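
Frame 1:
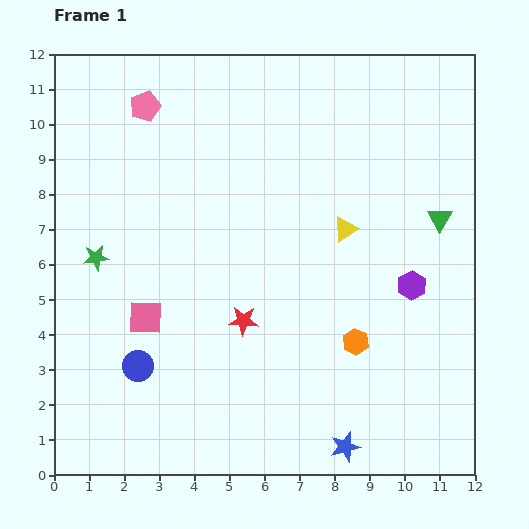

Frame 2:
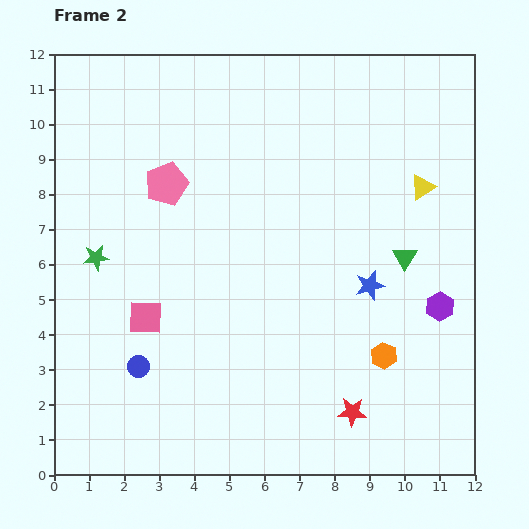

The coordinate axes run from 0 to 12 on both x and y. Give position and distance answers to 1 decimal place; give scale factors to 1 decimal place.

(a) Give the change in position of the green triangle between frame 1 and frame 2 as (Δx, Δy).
(-1.0, -1.1)

The green triangle was at (11.0, 7.3) in frame 1 and (10.0, 6.2) in frame 2.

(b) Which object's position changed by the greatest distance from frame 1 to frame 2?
the blue star

(moved 4.7; next 4.0)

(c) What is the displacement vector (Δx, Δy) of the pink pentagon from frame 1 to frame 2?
(0.6, -2.2)

The pink pentagon was at (2.6, 10.5) in frame 1 and (3.2, 8.3) in frame 2.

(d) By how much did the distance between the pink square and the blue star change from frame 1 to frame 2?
-0.3

Distance in frame 1: 6.8. Distance in frame 2: 6.5.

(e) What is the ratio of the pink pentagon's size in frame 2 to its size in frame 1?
1.4×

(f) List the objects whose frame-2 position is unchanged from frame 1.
the blue circle, the pink square, the green star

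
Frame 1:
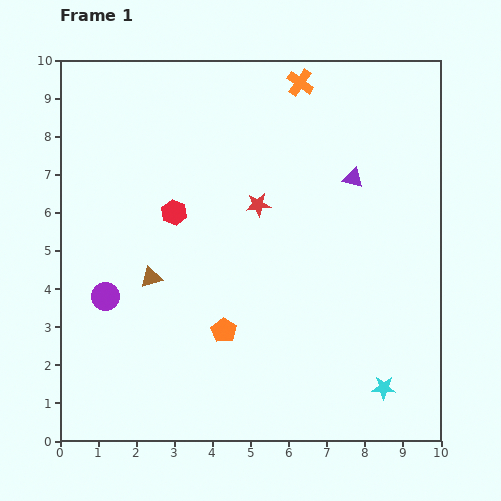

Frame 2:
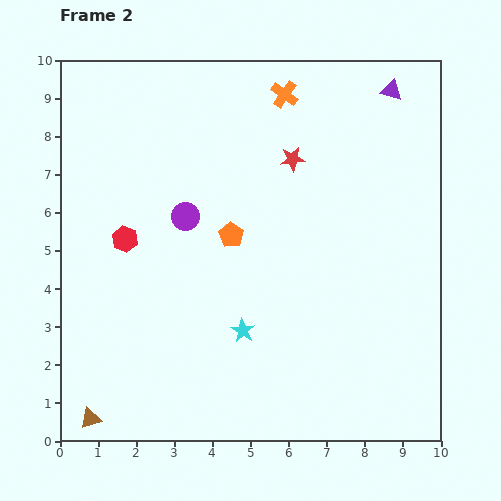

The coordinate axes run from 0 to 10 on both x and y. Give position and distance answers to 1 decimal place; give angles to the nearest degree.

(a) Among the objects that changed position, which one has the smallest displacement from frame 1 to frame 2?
the orange cross

(moved 0.5)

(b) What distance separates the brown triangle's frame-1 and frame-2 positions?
4.0

The brown triangle moved from (2.4, 4.3) to (0.8, 0.6), a distance of √(1.6² + 3.7²) ≈ 4.0.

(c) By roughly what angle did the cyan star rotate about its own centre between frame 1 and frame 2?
29° clockwise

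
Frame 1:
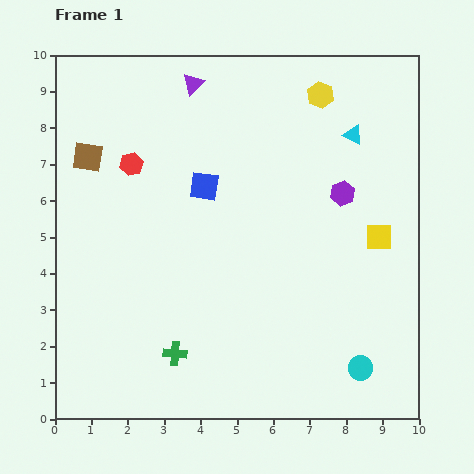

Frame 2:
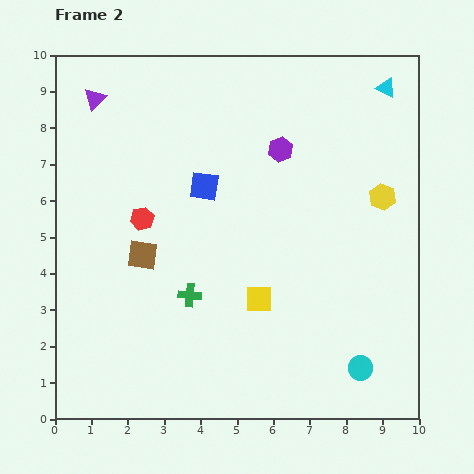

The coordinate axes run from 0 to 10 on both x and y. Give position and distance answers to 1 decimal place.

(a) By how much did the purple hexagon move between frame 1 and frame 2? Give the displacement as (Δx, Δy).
(-1.7, 1.2)

The purple hexagon was at (7.9, 6.2) in frame 1 and (6.2, 7.4) in frame 2.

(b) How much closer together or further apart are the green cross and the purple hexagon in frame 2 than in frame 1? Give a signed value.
-1.7

Distance in frame 1: 6.4. Distance in frame 2: 4.7.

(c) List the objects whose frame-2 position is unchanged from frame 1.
the blue square, the cyan circle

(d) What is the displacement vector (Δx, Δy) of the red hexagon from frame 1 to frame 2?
(0.3, -1.5)

The red hexagon was at (2.1, 7.0) in frame 1 and (2.4, 5.5) in frame 2.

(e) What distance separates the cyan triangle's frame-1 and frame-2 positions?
1.6

The cyan triangle moved from (8.2, 7.8) to (9.1, 9.1), a distance of √(0.9² + 1.3²) ≈ 1.6.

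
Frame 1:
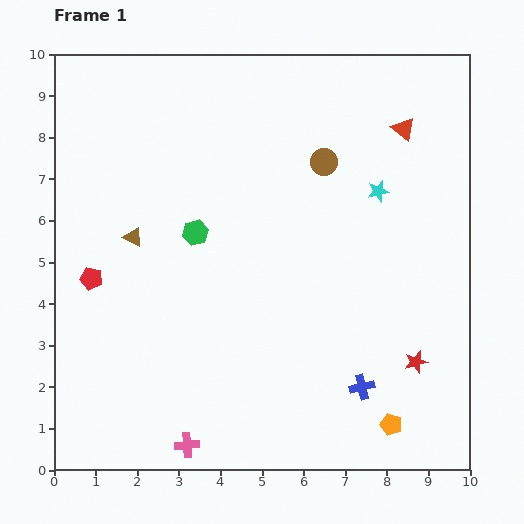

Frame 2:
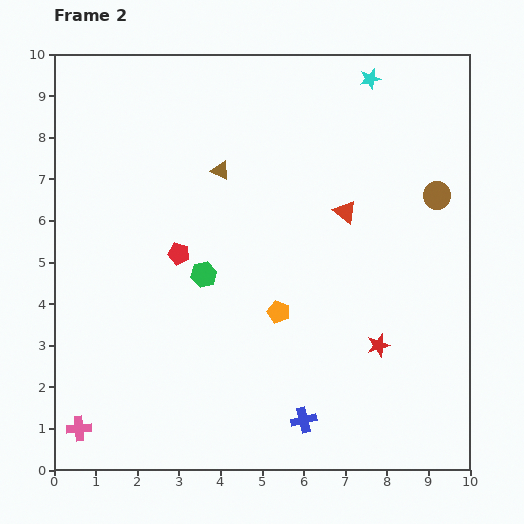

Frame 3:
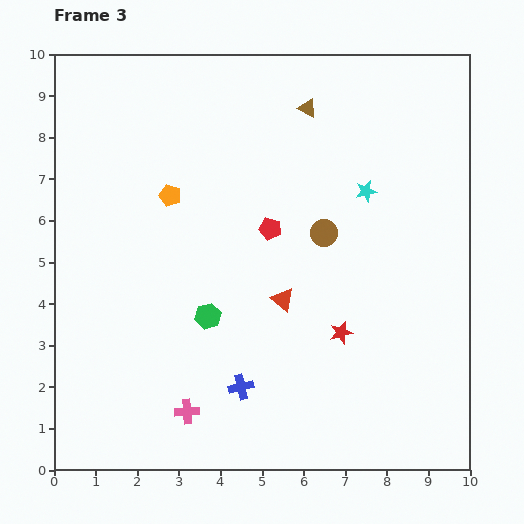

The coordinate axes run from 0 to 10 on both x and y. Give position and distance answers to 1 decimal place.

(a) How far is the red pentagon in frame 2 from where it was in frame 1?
2.2

The red pentagon moved from (0.9, 4.6) to (3.0, 5.2), a distance of √(2.1² + 0.6²) ≈ 2.2.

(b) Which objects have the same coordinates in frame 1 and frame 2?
none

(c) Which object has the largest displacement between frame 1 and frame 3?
the orange pentagon

(moved 7.6; next 5.2)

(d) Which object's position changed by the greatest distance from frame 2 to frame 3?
the orange pentagon

(moved 3.8; next 2.8)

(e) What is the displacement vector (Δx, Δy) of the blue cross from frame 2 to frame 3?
(-1.5, 0.8)

The blue cross was at (6.0, 1.2) in frame 2 and (4.5, 2.0) in frame 3.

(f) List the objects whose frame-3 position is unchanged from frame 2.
none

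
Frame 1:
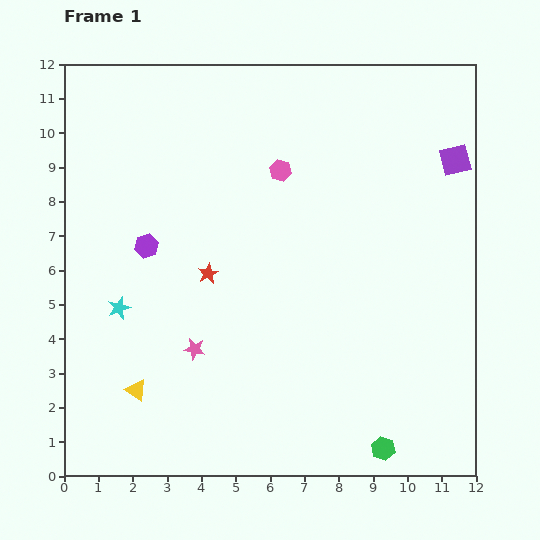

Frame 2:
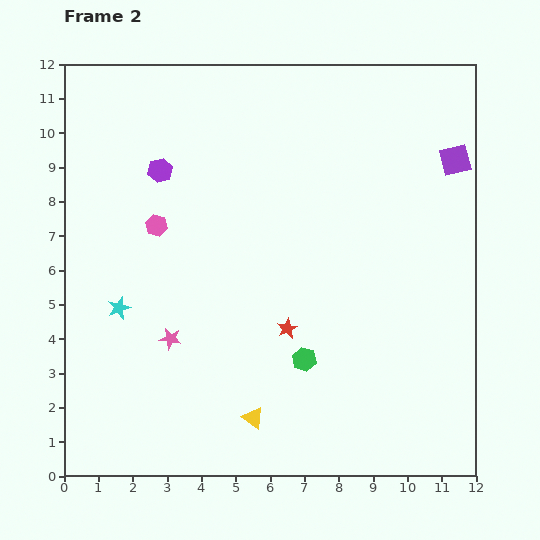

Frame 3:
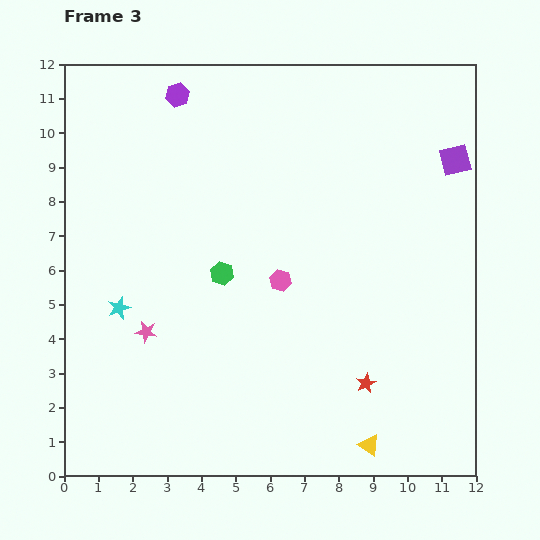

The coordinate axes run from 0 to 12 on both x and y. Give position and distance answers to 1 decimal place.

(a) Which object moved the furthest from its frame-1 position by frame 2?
the pink hexagon

(moved 3.9; next 3.5)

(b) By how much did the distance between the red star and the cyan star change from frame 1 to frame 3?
+4.7

Distance in frame 1: 2.8. Distance in frame 3: 7.5.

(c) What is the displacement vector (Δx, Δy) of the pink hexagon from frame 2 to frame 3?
(3.6, -1.6)

The pink hexagon was at (2.7, 7.3) in frame 2 and (6.3, 5.7) in frame 3.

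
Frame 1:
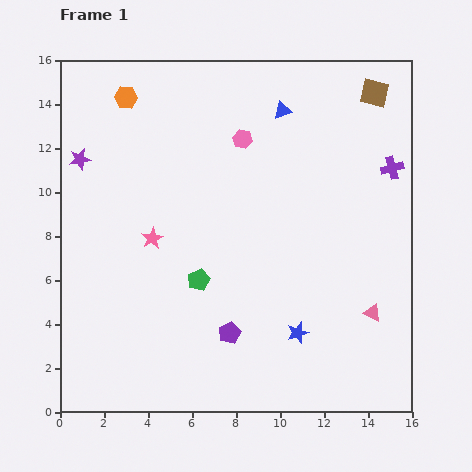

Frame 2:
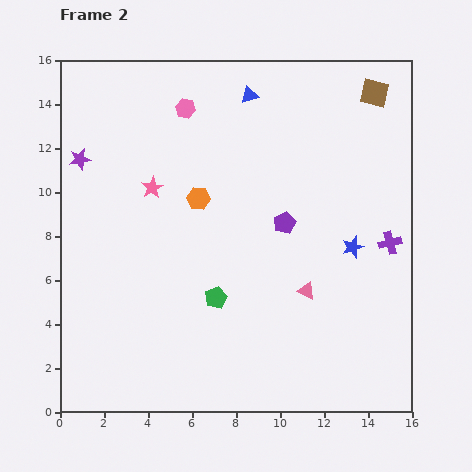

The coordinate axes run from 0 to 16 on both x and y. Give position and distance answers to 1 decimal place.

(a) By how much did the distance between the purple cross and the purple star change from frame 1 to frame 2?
+0.4

Distance in frame 1: 14.2. Distance in frame 2: 14.6.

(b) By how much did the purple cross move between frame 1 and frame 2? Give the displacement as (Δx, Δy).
(-0.1, -3.4)

The purple cross was at (15.1, 11.1) in frame 1 and (15.0, 7.7) in frame 2.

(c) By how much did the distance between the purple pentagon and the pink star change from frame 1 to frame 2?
+0.7

Distance in frame 1: 5.5. Distance in frame 2: 6.2.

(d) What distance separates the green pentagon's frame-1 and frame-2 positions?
1.1

The green pentagon moved from (6.3, 6.0) to (7.1, 5.2), a distance of √(0.8² + 0.8²) ≈ 1.1.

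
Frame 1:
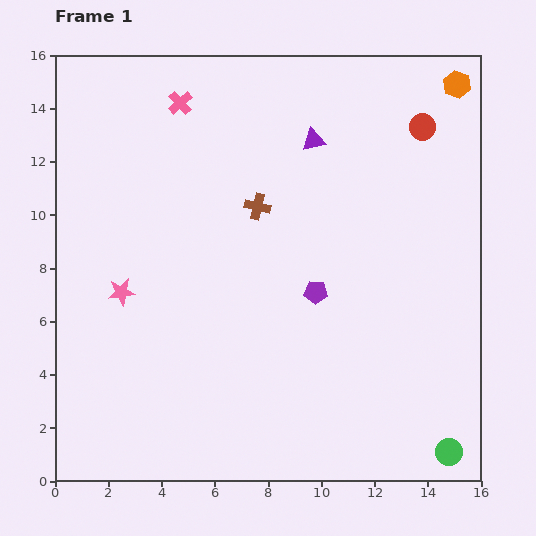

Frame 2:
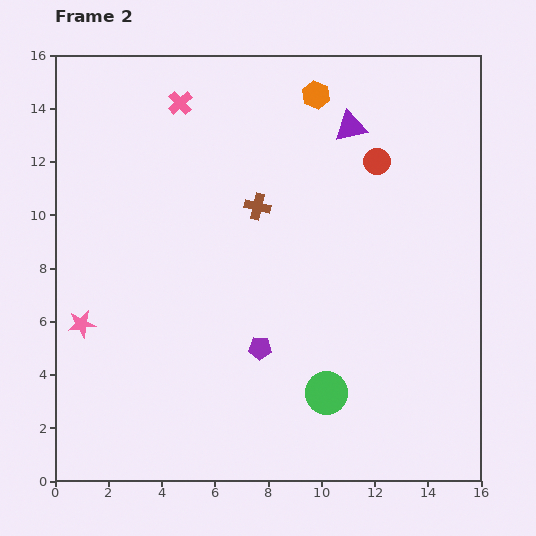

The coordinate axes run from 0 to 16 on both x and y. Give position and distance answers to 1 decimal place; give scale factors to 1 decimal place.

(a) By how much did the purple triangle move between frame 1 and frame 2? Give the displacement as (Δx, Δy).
(1.4, 0.5)

The purple triangle was at (9.7, 12.8) in frame 1 and (11.1, 13.3) in frame 2.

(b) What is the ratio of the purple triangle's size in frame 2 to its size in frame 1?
1.4×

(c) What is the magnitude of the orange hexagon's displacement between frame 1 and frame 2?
5.3

The orange hexagon moved from (15.1, 14.9) to (9.8, 14.5), a distance of √(5.3² + 0.4²) ≈ 5.3.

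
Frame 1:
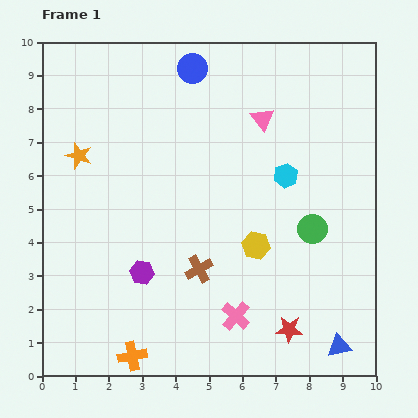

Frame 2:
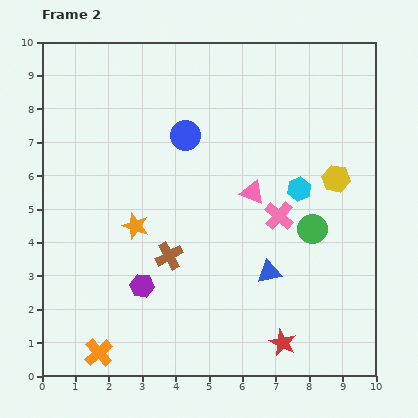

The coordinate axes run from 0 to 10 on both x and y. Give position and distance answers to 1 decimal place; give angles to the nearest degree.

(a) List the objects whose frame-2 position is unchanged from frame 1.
the green circle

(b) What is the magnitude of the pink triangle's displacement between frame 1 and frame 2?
2.2

The pink triangle moved from (6.6, 7.7) to (6.3, 5.5), a distance of √(0.3² + 2.2²) ≈ 2.2.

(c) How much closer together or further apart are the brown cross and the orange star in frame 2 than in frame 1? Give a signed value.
-3.7

Distance in frame 1: 5.0. Distance in frame 2: 1.3.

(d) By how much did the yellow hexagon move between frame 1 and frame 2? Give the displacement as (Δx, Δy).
(2.4, 2.0)

The yellow hexagon was at (6.4, 3.9) in frame 1 and (8.8, 5.9) in frame 2.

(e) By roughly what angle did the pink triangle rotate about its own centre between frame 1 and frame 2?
32° counter-clockwise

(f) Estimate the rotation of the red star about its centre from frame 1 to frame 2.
22° clockwise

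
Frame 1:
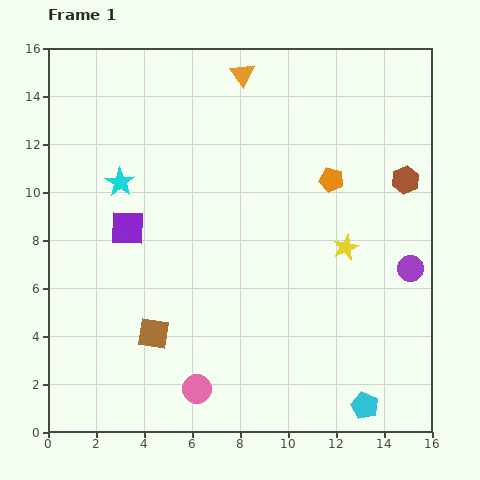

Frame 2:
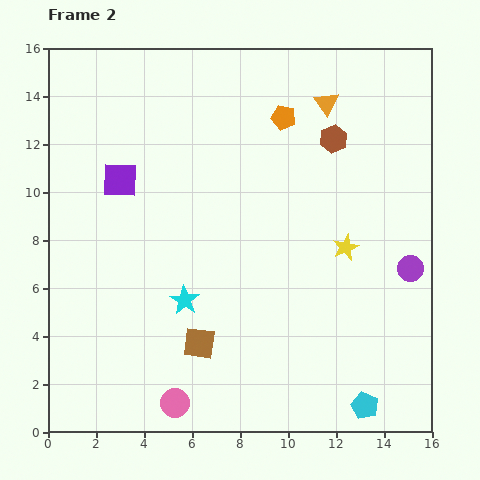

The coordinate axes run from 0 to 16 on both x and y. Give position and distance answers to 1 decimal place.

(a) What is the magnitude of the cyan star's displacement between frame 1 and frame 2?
5.6

The cyan star moved from (3.0, 10.4) to (5.7, 5.5), a distance of √(2.7² + 4.9²) ≈ 5.6.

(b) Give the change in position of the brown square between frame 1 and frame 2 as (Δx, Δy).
(1.9, -0.4)

The brown square was at (4.4, 4.1) in frame 1 and (6.3, 3.7) in frame 2.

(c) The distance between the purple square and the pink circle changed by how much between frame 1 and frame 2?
+2.3

Distance in frame 1: 7.3. Distance in frame 2: 9.6.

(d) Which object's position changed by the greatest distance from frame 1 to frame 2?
the cyan star

(moved 5.6; next 3.7)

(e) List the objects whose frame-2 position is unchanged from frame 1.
the purple circle, the cyan pentagon, the yellow star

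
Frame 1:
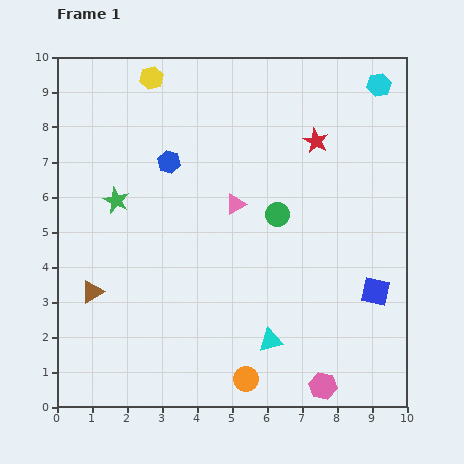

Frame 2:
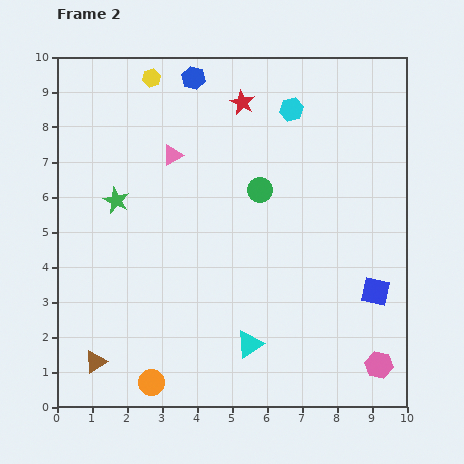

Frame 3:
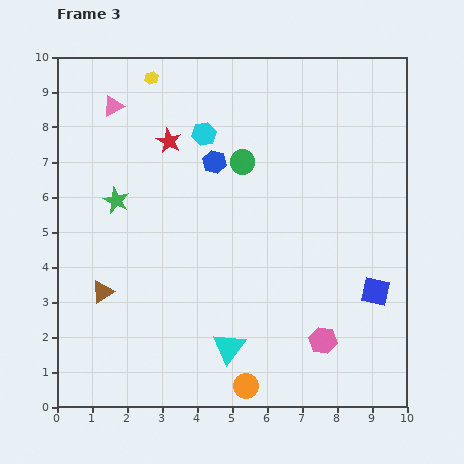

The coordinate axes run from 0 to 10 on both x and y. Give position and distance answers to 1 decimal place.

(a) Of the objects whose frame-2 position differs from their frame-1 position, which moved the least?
the cyan triangle

(moved 0.6)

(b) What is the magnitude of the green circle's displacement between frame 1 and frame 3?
1.8

The green circle moved from (6.3, 5.5) to (5.3, 7.0), a distance of √(1.0² + 1.5²) ≈ 1.8.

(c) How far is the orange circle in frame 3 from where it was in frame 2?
2.7

The orange circle moved from (2.7, 0.7) to (5.4, 0.6), a distance of √(2.7² + 0.1²) ≈ 2.7.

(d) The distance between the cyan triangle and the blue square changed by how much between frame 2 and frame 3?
+0.6

Distance in frame 2: 3.9. Distance in frame 3: 4.5.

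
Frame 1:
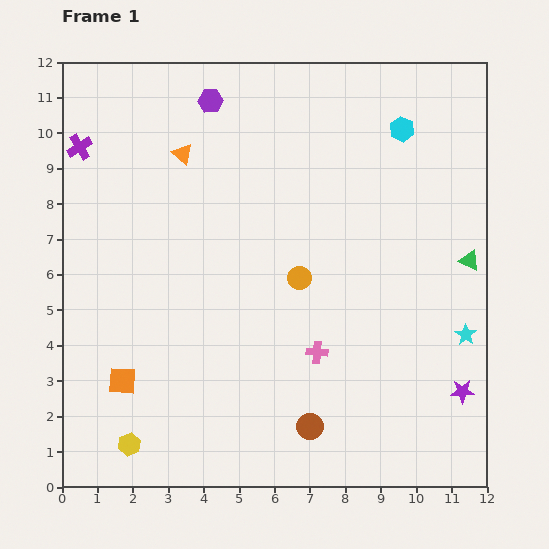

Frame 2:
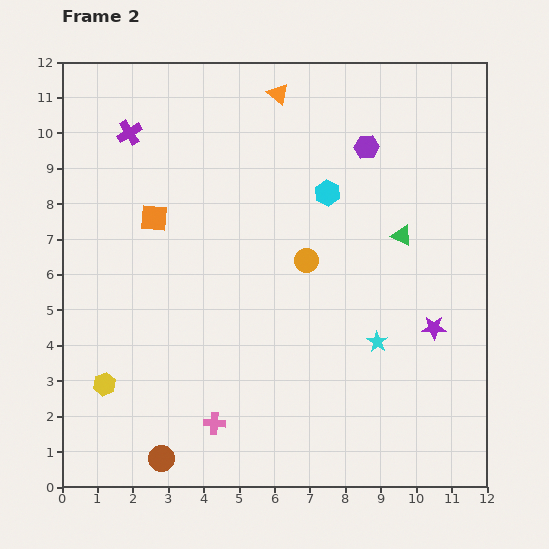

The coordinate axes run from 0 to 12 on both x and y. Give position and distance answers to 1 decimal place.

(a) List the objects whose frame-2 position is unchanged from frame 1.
none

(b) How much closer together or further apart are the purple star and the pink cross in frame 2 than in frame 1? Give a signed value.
+2.6

Distance in frame 1: 4.2. Distance in frame 2: 6.8.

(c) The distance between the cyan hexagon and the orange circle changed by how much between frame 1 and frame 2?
-3.1

Distance in frame 1: 5.1. Distance in frame 2: 2.0.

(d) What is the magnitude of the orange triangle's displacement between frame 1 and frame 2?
3.2

The orange triangle moved from (3.4, 9.4) to (6.1, 11.1), a distance of √(2.7² + 1.7²) ≈ 3.2.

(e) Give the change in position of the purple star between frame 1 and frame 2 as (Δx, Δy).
(-0.8, 1.8)

The purple star was at (11.3, 2.7) in frame 1 and (10.5, 4.5) in frame 2.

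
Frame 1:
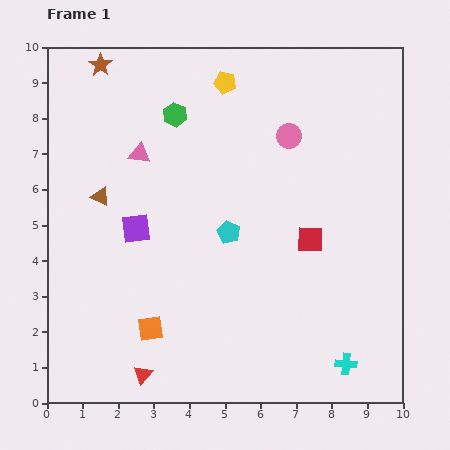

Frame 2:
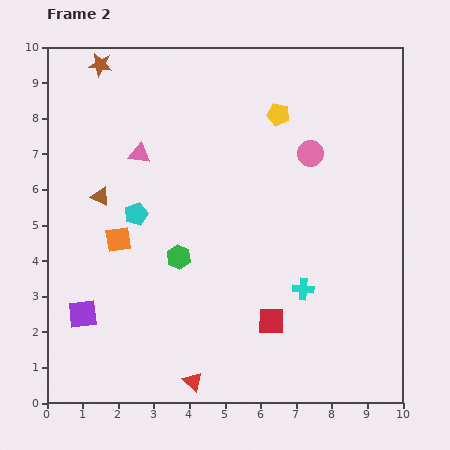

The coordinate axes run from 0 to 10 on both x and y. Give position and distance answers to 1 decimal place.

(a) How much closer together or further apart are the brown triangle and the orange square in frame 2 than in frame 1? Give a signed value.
-2.7

Distance in frame 1: 4.0. Distance in frame 2: 1.3.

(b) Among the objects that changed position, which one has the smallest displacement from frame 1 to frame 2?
the pink circle

(moved 0.8)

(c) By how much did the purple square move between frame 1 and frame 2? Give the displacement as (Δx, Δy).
(-1.5, -2.4)

The purple square was at (2.5, 4.9) in frame 1 and (1.0, 2.5) in frame 2.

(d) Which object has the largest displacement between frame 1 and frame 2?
the green hexagon

(moved 4.0; next 2.8)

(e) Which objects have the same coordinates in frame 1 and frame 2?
the pink triangle, the brown triangle, the brown star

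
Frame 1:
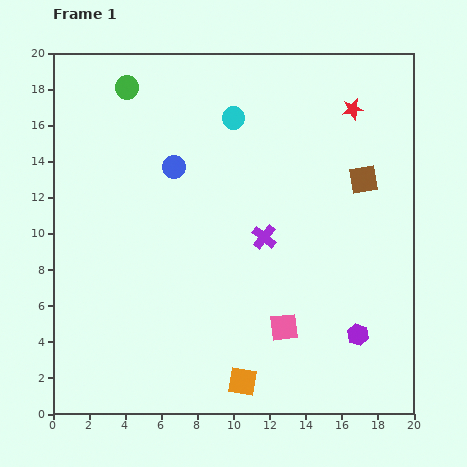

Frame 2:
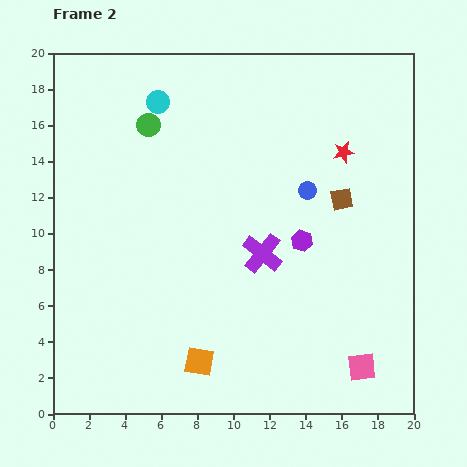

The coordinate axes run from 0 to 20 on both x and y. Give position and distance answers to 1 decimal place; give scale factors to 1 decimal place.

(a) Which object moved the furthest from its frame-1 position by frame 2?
the blue circle

(moved 7.5; next 6.1)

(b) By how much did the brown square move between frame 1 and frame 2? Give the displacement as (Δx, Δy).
(-1.2, -1.1)

The brown square was at (17.2, 13.0) in frame 1 and (16.0, 11.9) in frame 2.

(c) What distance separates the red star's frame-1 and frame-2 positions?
2.5

The red star moved from (16.6, 16.9) to (16.1, 14.5), a distance of √(0.5² + 2.4²) ≈ 2.5.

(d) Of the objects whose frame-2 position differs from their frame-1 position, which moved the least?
the purple cross

(moved 0.9)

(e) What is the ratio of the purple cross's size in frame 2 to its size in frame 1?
1.6×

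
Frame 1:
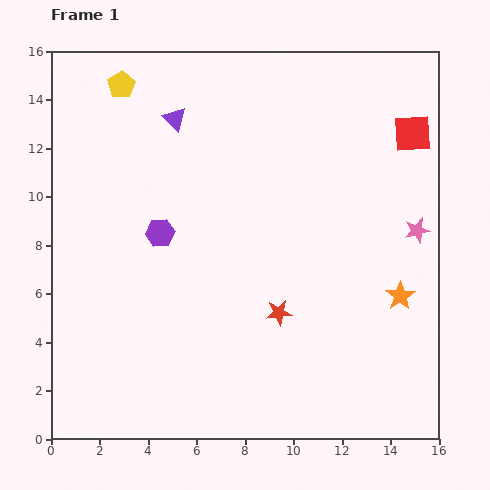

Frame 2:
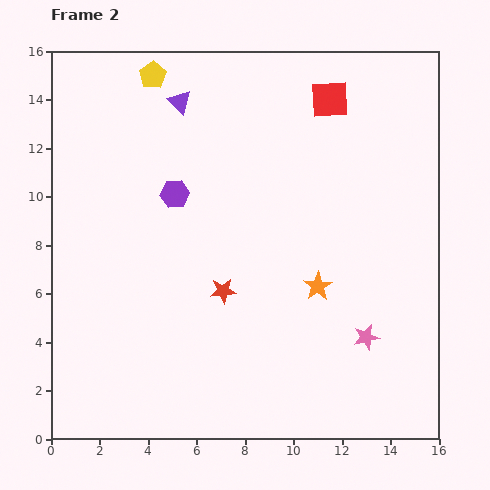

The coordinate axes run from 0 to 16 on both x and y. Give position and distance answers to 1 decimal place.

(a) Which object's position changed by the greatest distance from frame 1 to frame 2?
the pink star

(moved 4.9; next 3.7)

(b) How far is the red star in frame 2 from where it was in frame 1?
2.5

The red star moved from (9.4, 5.2) to (7.1, 6.1), a distance of √(2.3² + 0.9²) ≈ 2.5.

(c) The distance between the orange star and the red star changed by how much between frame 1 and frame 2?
-1.1

Distance in frame 1: 5.0. Distance in frame 2: 3.9.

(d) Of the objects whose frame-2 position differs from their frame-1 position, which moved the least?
the purple triangle

(moved 0.7)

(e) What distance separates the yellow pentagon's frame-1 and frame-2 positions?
1.4

The yellow pentagon moved from (2.9, 14.6) to (4.2, 15.0), a distance of √(1.3² + 0.4²) ≈ 1.4.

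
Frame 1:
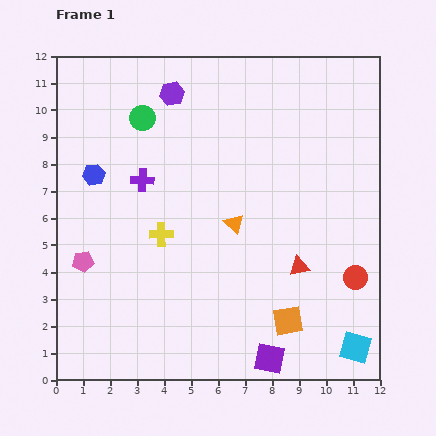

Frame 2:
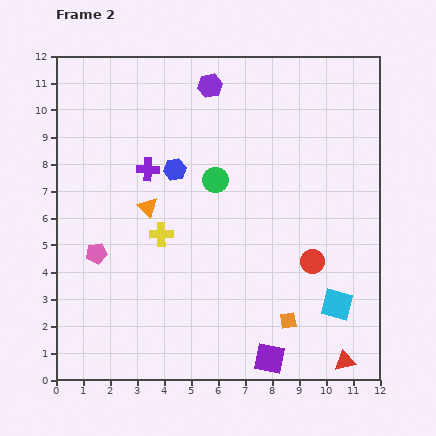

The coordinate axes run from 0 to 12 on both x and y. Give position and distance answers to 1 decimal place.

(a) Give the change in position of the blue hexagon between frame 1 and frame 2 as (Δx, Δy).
(3.0, 0.2)

The blue hexagon was at (1.4, 7.6) in frame 1 and (4.4, 7.8) in frame 2.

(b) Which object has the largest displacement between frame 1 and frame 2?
the red triangle

(moved 3.9; next 3.5)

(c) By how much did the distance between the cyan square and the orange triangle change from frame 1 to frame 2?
+1.5

Distance in frame 1: 6.4. Distance in frame 2: 7.9.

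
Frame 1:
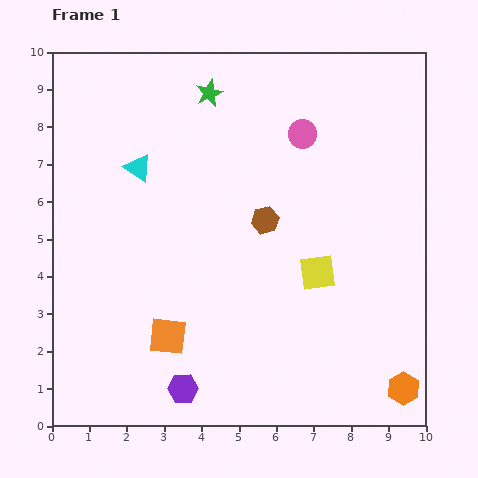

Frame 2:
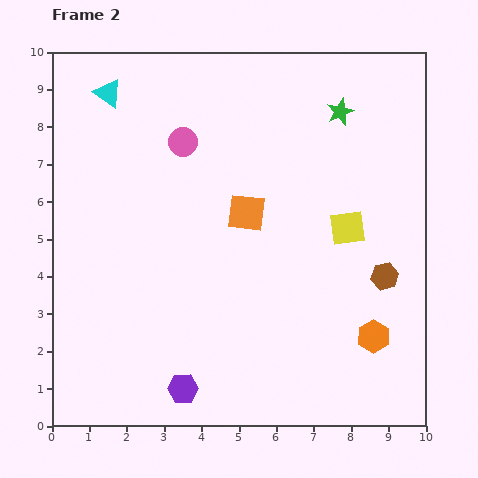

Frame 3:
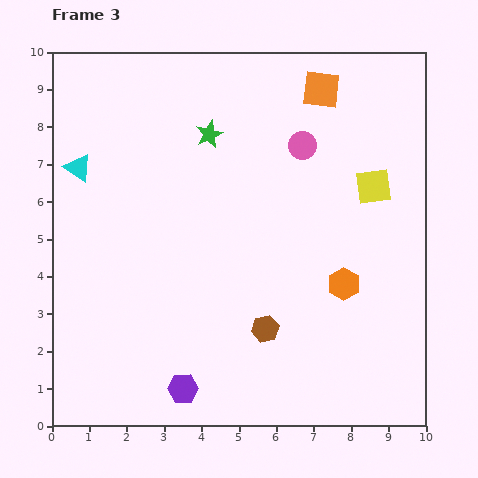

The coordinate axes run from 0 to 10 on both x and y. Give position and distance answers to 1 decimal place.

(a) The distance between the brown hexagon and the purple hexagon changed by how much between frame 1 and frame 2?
+1.2

Distance in frame 1: 5.0. Distance in frame 2: 6.2.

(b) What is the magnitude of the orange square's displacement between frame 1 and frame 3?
7.8

The orange square moved from (3.1, 2.4) to (7.2, 9.0), a distance of √(4.1² + 6.6²) ≈ 7.8.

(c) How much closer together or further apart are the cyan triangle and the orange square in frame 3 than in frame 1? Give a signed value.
+2.2

Distance in frame 1: 4.6. Distance in frame 3: 6.8.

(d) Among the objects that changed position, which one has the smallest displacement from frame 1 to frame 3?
the pink circle

(moved 0.3)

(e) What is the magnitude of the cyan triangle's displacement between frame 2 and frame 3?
2.2

The cyan triangle moved from (1.5, 8.9) to (0.7, 6.9), a distance of √(0.8² + 2.0²) ≈ 2.2.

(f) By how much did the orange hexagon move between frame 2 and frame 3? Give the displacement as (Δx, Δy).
(-0.8, 1.4)

The orange hexagon was at (8.6, 2.4) in frame 2 and (7.8, 3.8) in frame 3.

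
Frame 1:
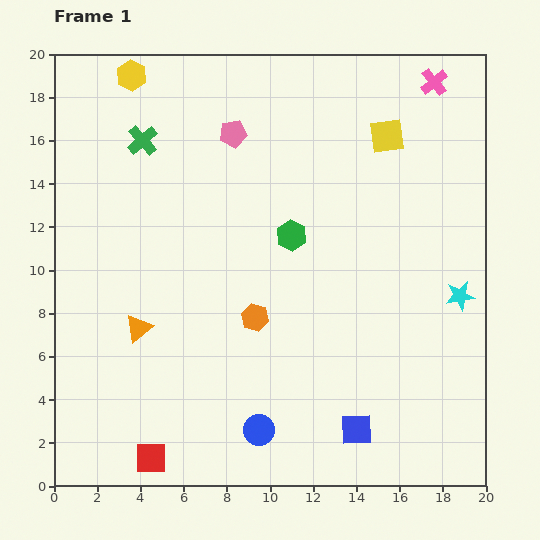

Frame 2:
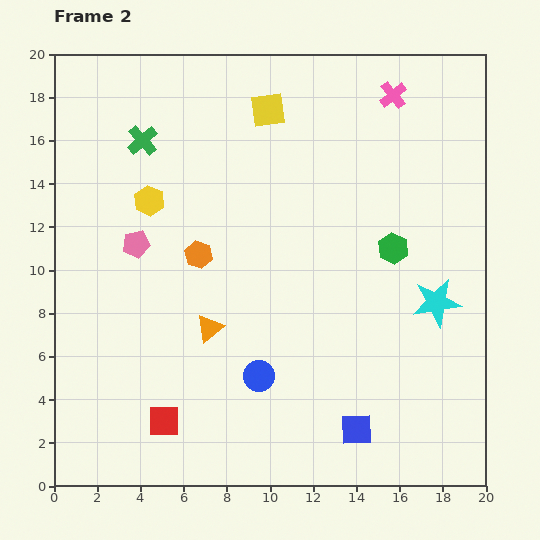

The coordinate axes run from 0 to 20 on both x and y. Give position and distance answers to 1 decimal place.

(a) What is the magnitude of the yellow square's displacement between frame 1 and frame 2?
5.6

The yellow square moved from (15.4, 16.2) to (9.9, 17.4), a distance of √(5.5² + 1.2²) ≈ 5.6.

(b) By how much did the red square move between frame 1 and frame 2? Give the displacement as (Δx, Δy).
(0.6, 1.7)

The red square was at (4.5, 1.3) in frame 1 and (5.1, 3.0) in frame 2.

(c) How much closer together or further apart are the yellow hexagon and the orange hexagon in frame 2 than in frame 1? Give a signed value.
-9.2

Distance in frame 1: 12.6. Distance in frame 2: 3.4.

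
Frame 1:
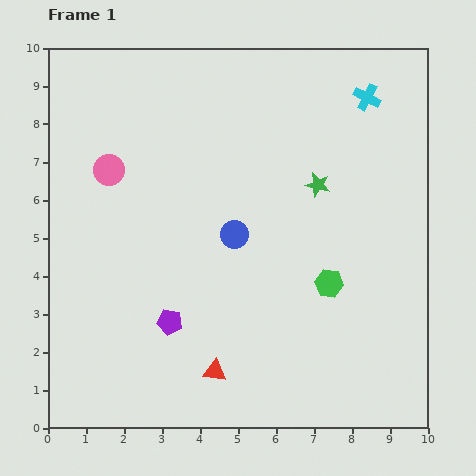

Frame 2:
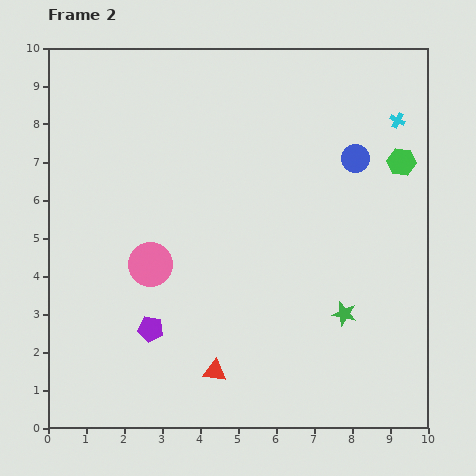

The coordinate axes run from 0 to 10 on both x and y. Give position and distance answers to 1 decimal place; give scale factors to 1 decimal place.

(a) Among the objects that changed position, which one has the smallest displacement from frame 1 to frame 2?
the purple pentagon

(moved 0.5)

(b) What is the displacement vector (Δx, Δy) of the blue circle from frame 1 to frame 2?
(3.2, 2.0)

The blue circle was at (4.9, 5.1) in frame 1 and (8.1, 7.1) in frame 2.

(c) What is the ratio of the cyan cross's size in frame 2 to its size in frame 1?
0.6×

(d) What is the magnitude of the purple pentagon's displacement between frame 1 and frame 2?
0.5

The purple pentagon moved from (3.2, 2.8) to (2.7, 2.6), a distance of √(0.5² + 0.2²) ≈ 0.5.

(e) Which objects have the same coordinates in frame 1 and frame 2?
the red triangle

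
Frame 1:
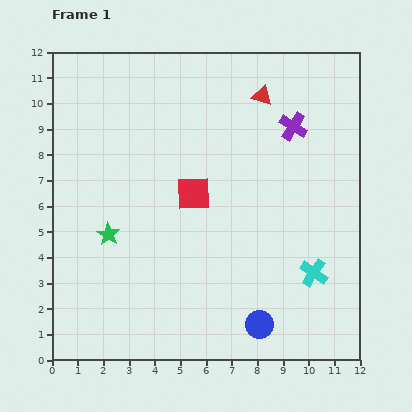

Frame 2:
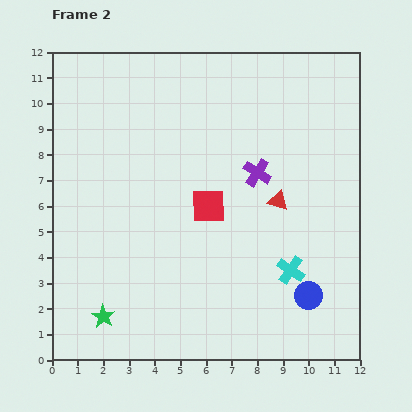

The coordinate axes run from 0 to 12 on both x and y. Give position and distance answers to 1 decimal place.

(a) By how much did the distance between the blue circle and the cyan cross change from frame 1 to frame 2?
-1.7

Distance in frame 1: 2.9. Distance in frame 2: 1.2.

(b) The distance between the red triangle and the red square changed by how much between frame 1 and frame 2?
-2.0

Distance in frame 1: 4.7. Distance in frame 2: 2.7.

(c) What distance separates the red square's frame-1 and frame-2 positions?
0.8

The red square moved from (5.5, 6.5) to (6.1, 6.0), a distance of √(0.6² + 0.5²) ≈ 0.8.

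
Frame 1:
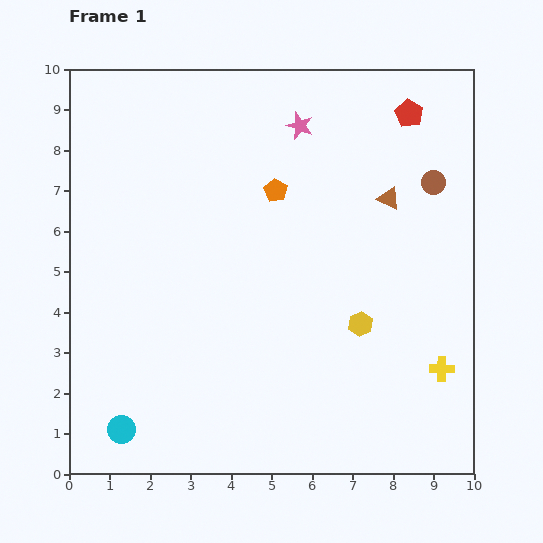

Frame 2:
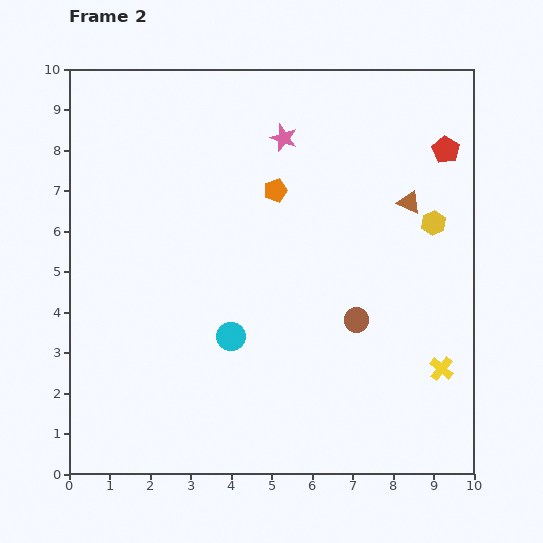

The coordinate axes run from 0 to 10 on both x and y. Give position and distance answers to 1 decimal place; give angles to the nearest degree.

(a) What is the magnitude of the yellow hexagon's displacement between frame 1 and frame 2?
3.1

The yellow hexagon moved from (7.2, 3.7) to (9.0, 6.2), a distance of √(1.8² + 2.5²) ≈ 3.1.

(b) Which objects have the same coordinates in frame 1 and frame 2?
the yellow cross, the orange pentagon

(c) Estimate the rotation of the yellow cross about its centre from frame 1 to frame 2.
38° clockwise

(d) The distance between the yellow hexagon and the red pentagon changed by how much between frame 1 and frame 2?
-3.5

Distance in frame 1: 5.3. Distance in frame 2: 1.8.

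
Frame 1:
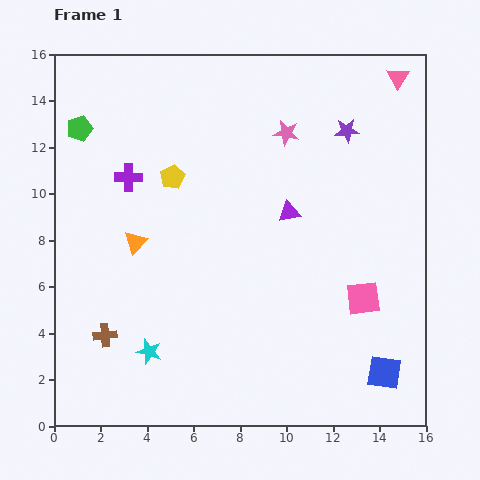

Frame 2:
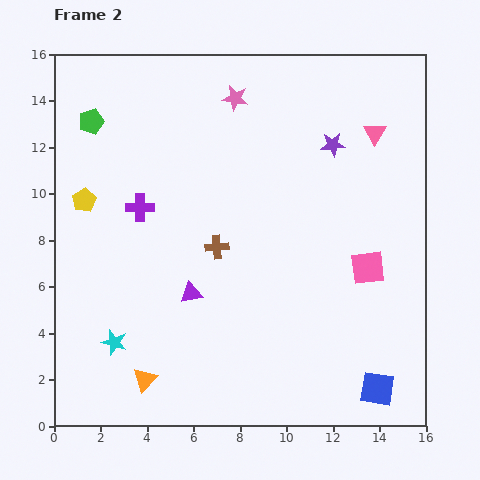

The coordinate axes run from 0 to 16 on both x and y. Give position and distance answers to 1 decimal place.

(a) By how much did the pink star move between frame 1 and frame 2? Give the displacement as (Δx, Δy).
(-2.2, 1.5)

The pink star was at (10.0, 12.6) in frame 1 and (7.8, 14.1) in frame 2.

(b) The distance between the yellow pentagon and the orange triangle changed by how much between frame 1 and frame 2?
+4.9

Distance in frame 1: 3.2. Distance in frame 2: 8.1.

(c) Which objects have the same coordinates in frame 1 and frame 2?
none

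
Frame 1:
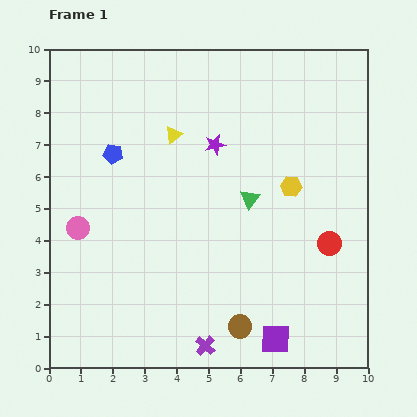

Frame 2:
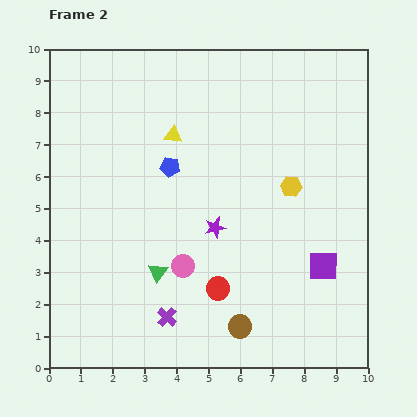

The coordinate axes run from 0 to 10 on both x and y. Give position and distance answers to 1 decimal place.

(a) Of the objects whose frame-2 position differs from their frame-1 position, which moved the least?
the purple cross

(moved 1.5)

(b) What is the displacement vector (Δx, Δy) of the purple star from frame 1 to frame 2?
(0.0, -2.6)

The purple star was at (5.2, 7.0) in frame 1 and (5.2, 4.4) in frame 2.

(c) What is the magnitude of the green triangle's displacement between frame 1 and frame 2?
3.7

The green triangle moved from (6.3, 5.3) to (3.4, 3.0), a distance of √(2.9² + 2.3²) ≈ 3.7.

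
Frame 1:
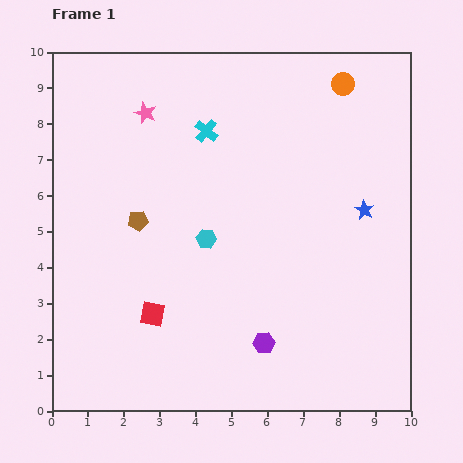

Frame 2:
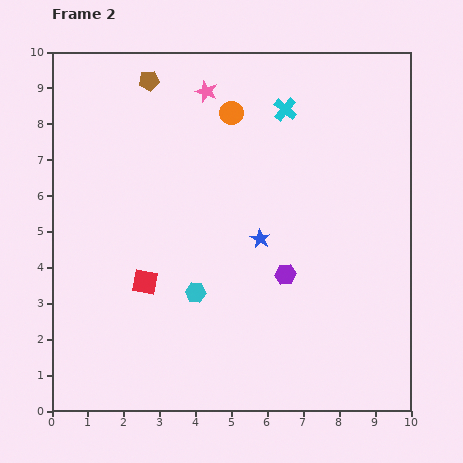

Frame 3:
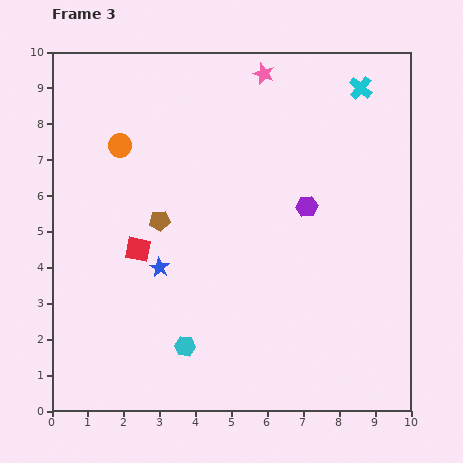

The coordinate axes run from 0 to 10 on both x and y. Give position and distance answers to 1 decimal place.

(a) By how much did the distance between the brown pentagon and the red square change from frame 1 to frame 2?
+3.0

Distance in frame 1: 2.6. Distance in frame 2: 5.6.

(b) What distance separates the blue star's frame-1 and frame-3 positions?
5.9

The blue star moved from (8.7, 5.6) to (3.0, 4.0), a distance of √(5.7² + 1.6²) ≈ 5.9.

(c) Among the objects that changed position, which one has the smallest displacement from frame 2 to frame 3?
the red square

(moved 0.9)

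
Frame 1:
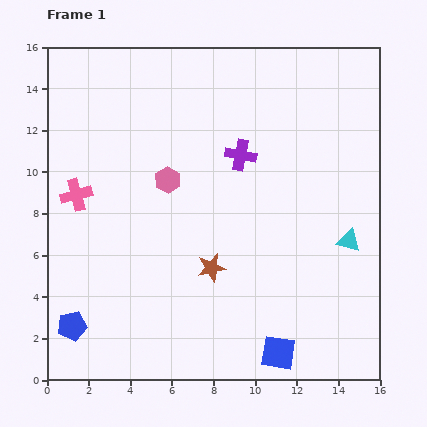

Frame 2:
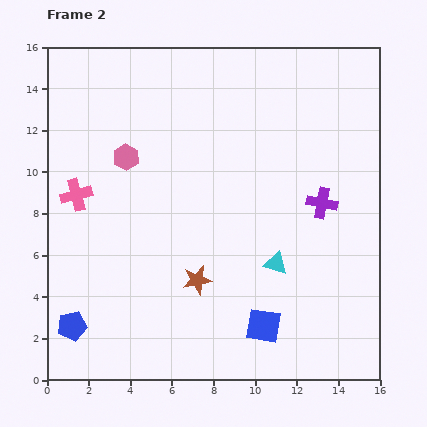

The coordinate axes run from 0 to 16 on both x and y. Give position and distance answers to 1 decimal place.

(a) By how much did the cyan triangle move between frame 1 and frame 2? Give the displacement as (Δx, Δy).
(-3.5, -1.1)

The cyan triangle was at (14.5, 6.7) in frame 1 and (11.0, 5.6) in frame 2.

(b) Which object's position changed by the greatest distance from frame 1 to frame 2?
the purple cross

(moved 4.5; next 3.7)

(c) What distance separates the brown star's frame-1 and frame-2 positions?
0.9

The brown star moved from (7.9, 5.4) to (7.2, 4.8), a distance of √(0.7² + 0.6²) ≈ 0.9.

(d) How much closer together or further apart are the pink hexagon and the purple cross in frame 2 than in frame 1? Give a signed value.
+6.0

Distance in frame 1: 3.7. Distance in frame 2: 9.7.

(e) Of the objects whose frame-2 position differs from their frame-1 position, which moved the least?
the brown star

(moved 0.9)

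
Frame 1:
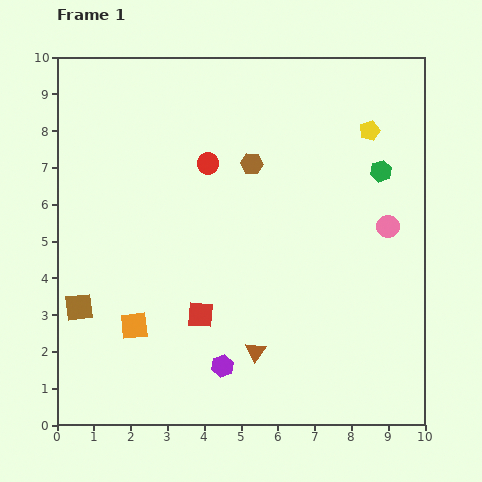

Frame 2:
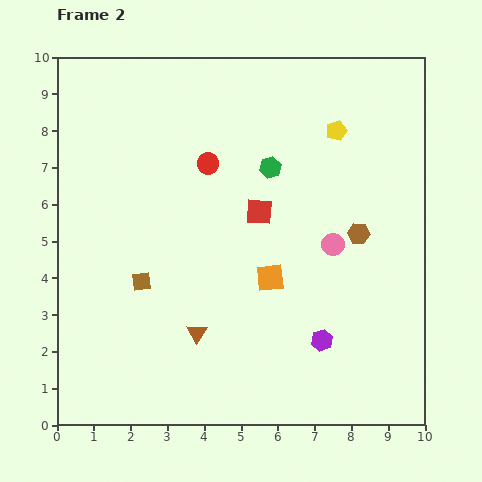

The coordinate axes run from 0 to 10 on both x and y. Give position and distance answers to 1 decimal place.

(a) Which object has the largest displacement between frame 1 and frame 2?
the orange square

(moved 3.9; next 3.5)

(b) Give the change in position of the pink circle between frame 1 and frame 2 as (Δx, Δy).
(-1.5, -0.5)

The pink circle was at (9.0, 5.4) in frame 1 and (7.5, 4.9) in frame 2.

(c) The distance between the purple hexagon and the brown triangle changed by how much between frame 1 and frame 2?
+2.4

Distance in frame 1: 1.0. Distance in frame 2: 3.4.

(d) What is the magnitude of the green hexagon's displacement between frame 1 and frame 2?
3.0

The green hexagon moved from (8.8, 6.9) to (5.8, 7.0), a distance of √(3.0² + 0.1²) ≈ 3.0.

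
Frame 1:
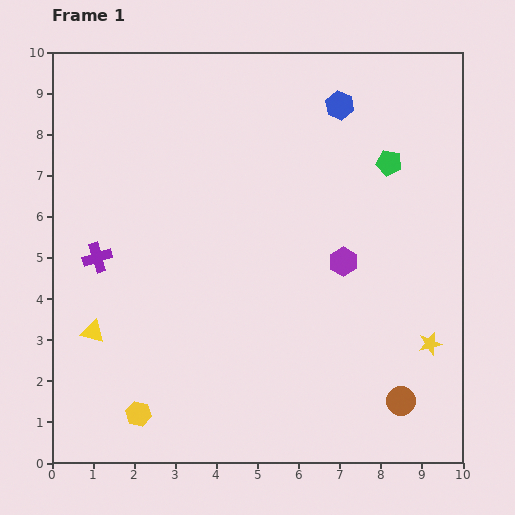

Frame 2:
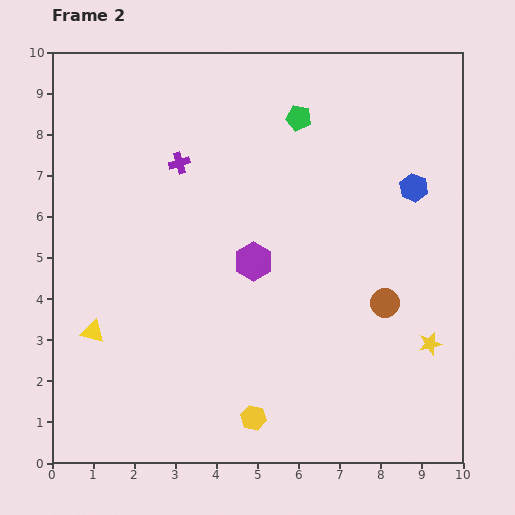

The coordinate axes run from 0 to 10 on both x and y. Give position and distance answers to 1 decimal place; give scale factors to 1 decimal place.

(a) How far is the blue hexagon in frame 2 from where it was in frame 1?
2.7

The blue hexagon moved from (7.0, 8.7) to (8.8, 6.7), a distance of √(1.8² + 2.0²) ≈ 2.7.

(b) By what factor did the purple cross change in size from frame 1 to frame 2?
0.7×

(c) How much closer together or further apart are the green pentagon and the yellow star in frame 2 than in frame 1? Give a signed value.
+1.9

Distance in frame 1: 4.5. Distance in frame 2: 6.4.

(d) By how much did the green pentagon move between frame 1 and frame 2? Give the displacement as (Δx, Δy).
(-2.2, 1.1)

The green pentagon was at (8.2, 7.3) in frame 1 and (6.0, 8.4) in frame 2.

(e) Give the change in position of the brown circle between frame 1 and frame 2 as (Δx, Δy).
(-0.4, 2.4)

The brown circle was at (8.5, 1.5) in frame 1 and (8.1, 3.9) in frame 2.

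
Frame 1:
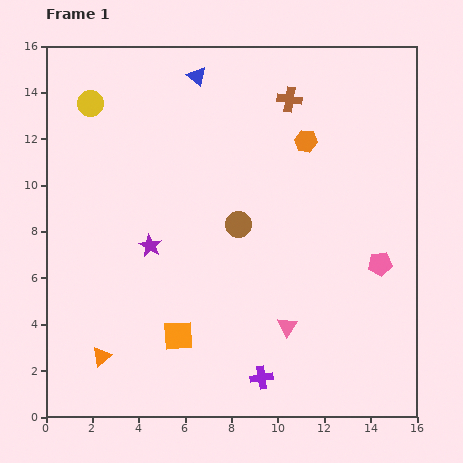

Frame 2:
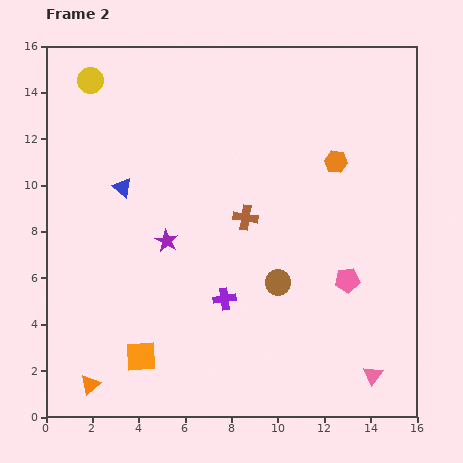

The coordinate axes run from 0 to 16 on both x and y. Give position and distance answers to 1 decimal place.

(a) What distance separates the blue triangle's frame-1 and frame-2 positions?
5.8

The blue triangle moved from (6.5, 14.7) to (3.3, 9.9), a distance of √(3.2² + 4.8²) ≈ 5.8.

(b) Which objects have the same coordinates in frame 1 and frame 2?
none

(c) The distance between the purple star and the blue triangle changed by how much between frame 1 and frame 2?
-4.6

Distance in frame 1: 7.6. Distance in frame 2: 3.0.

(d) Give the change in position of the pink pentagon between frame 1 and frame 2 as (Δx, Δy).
(-1.4, -0.7)

The pink pentagon was at (14.4, 6.6) in frame 1 and (13.0, 5.9) in frame 2.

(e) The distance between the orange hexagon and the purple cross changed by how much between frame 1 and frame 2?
-2.8

Distance in frame 1: 10.4. Distance in frame 2: 7.6.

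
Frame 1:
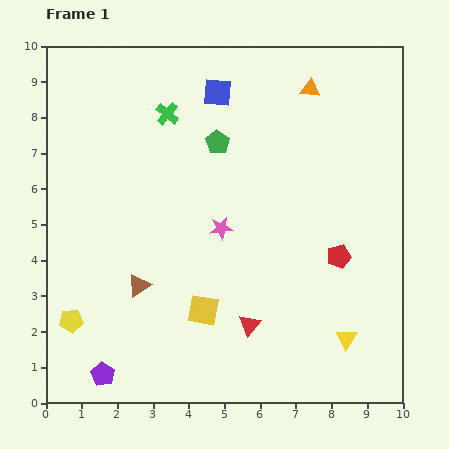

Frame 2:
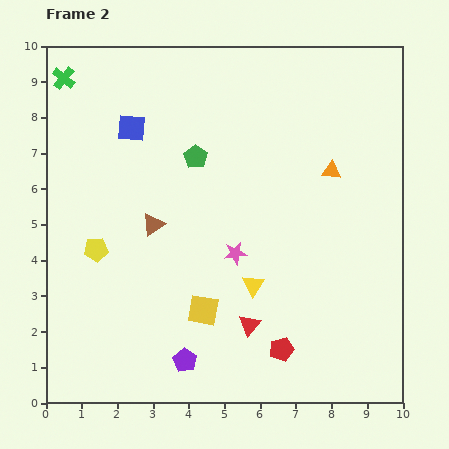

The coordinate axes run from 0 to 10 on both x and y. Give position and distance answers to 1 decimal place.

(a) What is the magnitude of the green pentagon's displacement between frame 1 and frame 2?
0.7

The green pentagon moved from (4.8, 7.3) to (4.2, 6.9), a distance of √(0.6² + 0.4²) ≈ 0.7.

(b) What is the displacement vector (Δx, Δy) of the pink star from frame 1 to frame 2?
(0.4, -0.7)

The pink star was at (4.9, 4.9) in frame 1 and (5.3, 4.2) in frame 2.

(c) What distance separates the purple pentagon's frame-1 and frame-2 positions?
2.3

The purple pentagon moved from (1.6, 0.8) to (3.9, 1.2), a distance of √(2.3² + 0.4²) ≈ 2.3.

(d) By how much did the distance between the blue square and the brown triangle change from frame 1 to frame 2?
-3.0

Distance in frame 1: 5.8. Distance in frame 2: 2.8.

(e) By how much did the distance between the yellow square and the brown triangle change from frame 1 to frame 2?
+0.9

Distance in frame 1: 1.9. Distance in frame 2: 2.8.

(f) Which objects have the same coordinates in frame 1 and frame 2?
the yellow square, the red triangle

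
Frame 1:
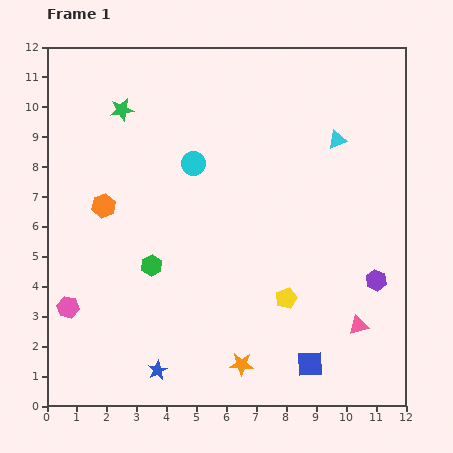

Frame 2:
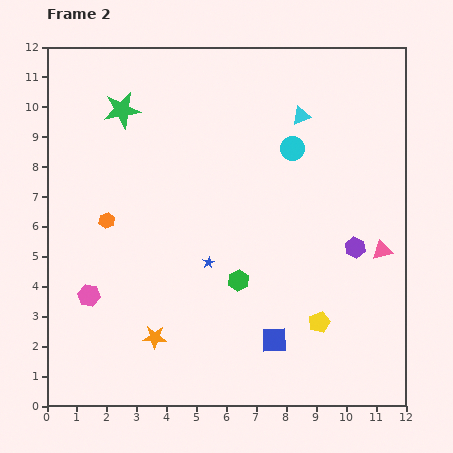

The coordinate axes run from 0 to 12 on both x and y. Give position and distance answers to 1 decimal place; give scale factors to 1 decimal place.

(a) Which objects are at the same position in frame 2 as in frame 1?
the green star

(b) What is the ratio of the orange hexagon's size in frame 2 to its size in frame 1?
0.7×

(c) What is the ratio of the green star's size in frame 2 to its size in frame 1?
1.6×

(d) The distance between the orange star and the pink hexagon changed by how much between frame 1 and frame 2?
-3.5

Distance in frame 1: 6.1. Distance in frame 2: 2.6.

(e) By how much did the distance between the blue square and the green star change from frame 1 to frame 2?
-1.4

Distance in frame 1: 10.6. Distance in frame 2: 9.2.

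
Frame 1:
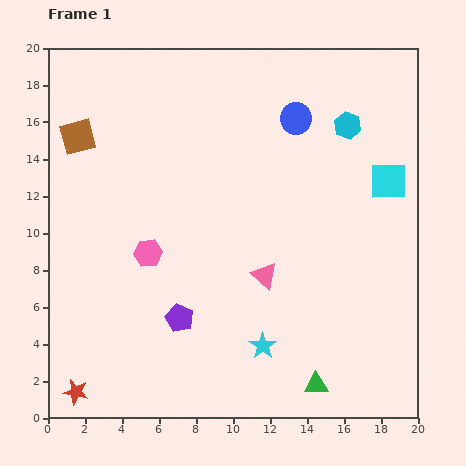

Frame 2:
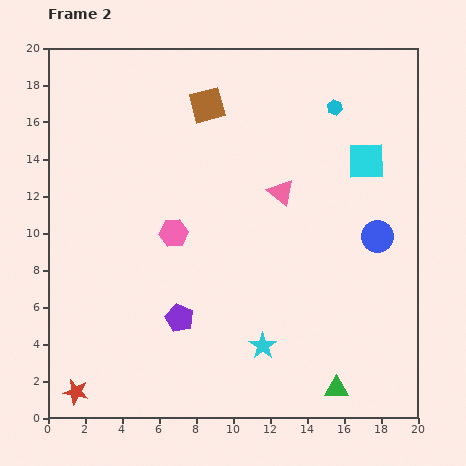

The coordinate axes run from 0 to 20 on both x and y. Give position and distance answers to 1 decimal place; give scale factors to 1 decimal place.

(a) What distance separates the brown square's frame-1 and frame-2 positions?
7.2

The brown square moved from (1.6, 15.2) to (8.6, 16.9), a distance of √(7.0² + 1.7²) ≈ 7.2.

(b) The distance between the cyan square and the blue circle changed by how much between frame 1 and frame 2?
-1.9

Distance in frame 1: 6.0. Distance in frame 2: 4.1.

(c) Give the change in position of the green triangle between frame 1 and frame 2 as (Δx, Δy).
(1.1, -0.2)

The green triangle was at (14.5, 1.8) in frame 1 and (15.6, 1.6) in frame 2.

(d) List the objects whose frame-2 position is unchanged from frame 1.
the cyan star, the purple pentagon, the red star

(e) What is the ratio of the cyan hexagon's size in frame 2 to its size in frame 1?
0.6×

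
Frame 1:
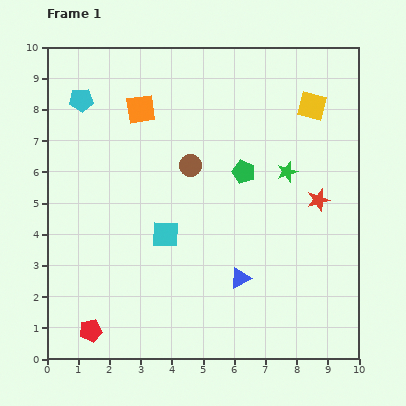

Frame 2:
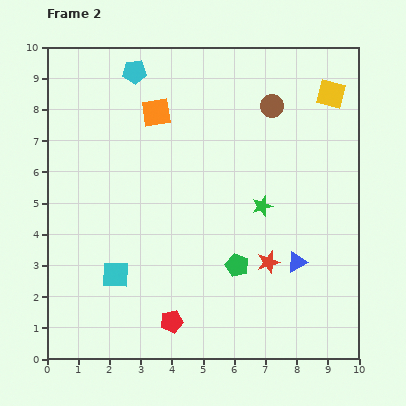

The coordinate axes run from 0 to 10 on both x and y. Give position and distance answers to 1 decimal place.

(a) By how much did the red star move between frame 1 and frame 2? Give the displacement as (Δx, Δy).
(-1.6, -2.0)

The red star was at (8.7, 5.1) in frame 1 and (7.1, 3.1) in frame 2.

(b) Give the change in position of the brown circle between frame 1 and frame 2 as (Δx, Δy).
(2.6, 1.9)

The brown circle was at (4.6, 6.2) in frame 1 and (7.2, 8.1) in frame 2.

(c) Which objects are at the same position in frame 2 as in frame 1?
none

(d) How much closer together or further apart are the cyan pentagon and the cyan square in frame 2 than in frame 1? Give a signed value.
+1.4

Distance in frame 1: 5.1. Distance in frame 2: 6.5.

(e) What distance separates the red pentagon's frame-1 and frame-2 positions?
2.6

The red pentagon moved from (1.4, 0.9) to (4.0, 1.2), a distance of √(2.6² + 0.3²) ≈ 2.6.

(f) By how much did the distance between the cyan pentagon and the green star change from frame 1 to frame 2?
-1.1

Distance in frame 1: 7.0. Distance in frame 2: 5.9.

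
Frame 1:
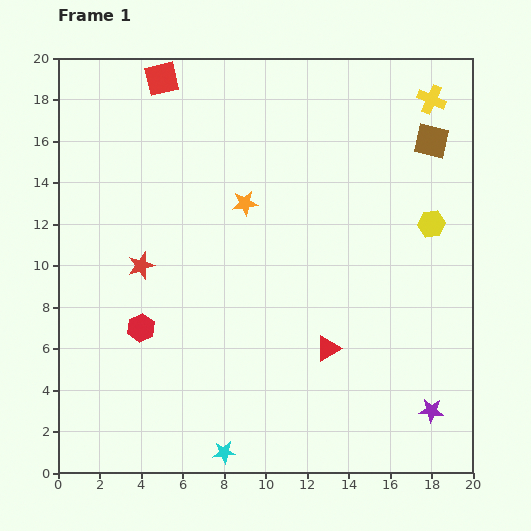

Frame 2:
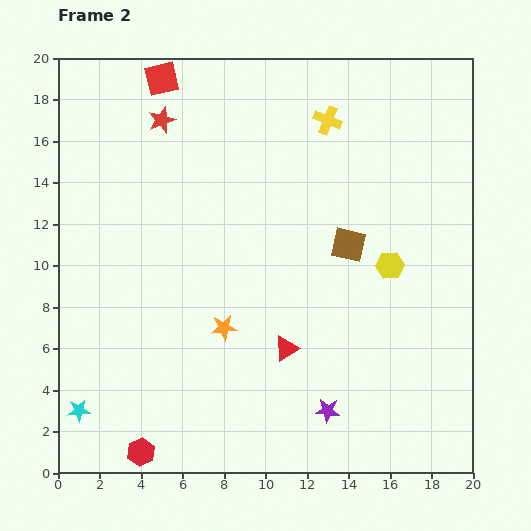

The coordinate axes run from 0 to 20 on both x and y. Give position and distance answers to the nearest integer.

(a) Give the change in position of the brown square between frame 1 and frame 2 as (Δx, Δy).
(-4, -5)

The brown square was at (18, 16) in frame 1 and (14, 11) in frame 2.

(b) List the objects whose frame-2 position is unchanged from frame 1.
the red square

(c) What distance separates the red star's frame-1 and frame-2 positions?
7

The red star moved from (4, 10) to (5, 17), a distance of √(1² + 7²) ≈ 7.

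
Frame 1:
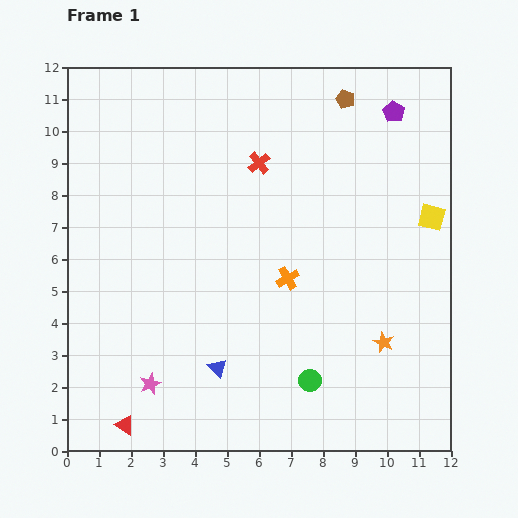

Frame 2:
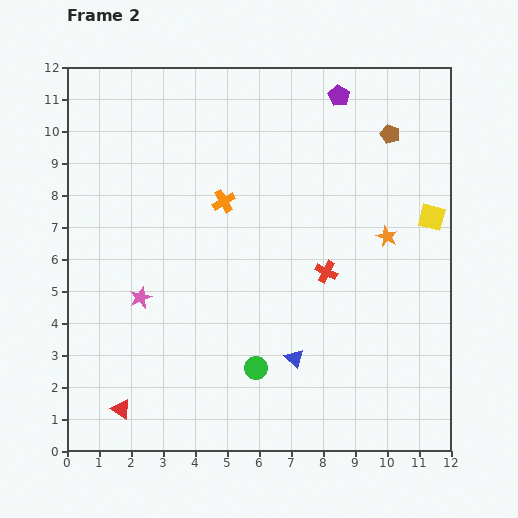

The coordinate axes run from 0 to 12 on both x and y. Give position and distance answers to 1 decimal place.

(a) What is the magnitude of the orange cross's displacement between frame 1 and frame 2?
3.1

The orange cross moved from (6.9, 5.4) to (4.9, 7.8), a distance of √(2.0² + 2.4²) ≈ 3.1.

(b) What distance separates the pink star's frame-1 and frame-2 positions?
2.7

The pink star moved from (2.6, 2.1) to (2.3, 4.8), a distance of √(0.3² + 2.7²) ≈ 2.7.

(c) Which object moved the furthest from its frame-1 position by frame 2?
the red cross

(moved 4.0; next 3.3)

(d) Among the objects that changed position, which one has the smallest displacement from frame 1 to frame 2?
the red triangle

(moved 0.5)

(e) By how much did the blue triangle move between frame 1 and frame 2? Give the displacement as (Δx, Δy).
(2.4, 0.3)

The blue triangle was at (4.7, 2.6) in frame 1 and (7.1, 2.9) in frame 2.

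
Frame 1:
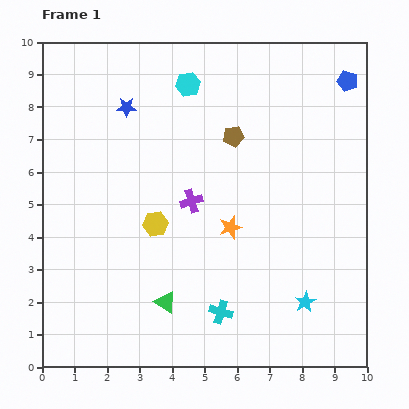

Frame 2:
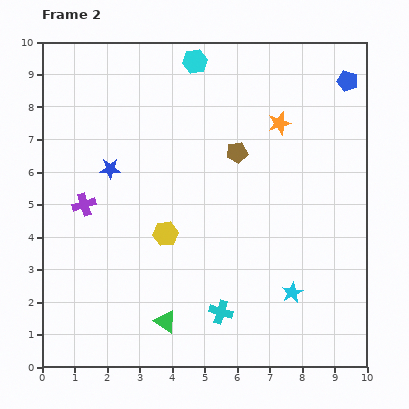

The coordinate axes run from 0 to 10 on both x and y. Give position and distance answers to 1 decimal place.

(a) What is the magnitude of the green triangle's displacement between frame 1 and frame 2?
0.6

The green triangle moved from (3.8, 2.0) to (3.8, 1.4), a distance of √(0.0² + 0.6²) ≈ 0.6.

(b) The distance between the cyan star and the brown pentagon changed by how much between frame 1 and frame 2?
-1.0

Distance in frame 1: 5.6. Distance in frame 2: 4.6.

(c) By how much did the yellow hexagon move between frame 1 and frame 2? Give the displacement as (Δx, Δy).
(0.3, -0.3)

The yellow hexagon was at (3.5, 4.4) in frame 1 and (3.8, 4.1) in frame 2.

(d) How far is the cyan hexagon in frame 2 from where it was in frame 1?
0.7

The cyan hexagon moved from (4.5, 8.7) to (4.7, 9.4), a distance of √(0.2² + 0.7²) ≈ 0.7.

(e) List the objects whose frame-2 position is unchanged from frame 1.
the blue pentagon, the cyan cross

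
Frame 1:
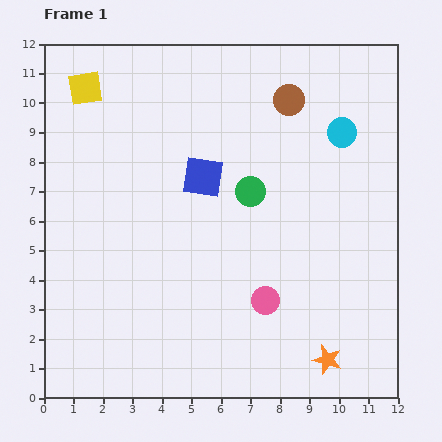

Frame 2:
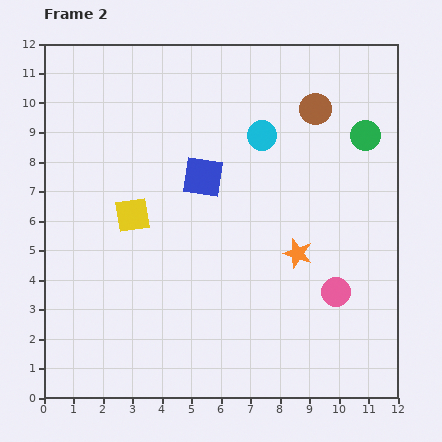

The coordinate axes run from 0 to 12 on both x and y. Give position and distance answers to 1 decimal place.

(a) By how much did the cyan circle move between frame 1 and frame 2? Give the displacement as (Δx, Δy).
(-2.7, -0.1)

The cyan circle was at (10.1, 9.0) in frame 1 and (7.4, 8.9) in frame 2.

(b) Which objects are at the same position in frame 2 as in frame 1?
the blue square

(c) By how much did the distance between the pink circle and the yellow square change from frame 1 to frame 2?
-2.0

Distance in frame 1: 9.4. Distance in frame 2: 7.4.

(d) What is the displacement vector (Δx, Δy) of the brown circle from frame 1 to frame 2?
(0.9, -0.3)

The brown circle was at (8.3, 10.1) in frame 1 and (9.2, 9.8) in frame 2.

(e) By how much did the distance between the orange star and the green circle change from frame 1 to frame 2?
-1.7

Distance in frame 1: 6.3. Distance in frame 2: 4.6.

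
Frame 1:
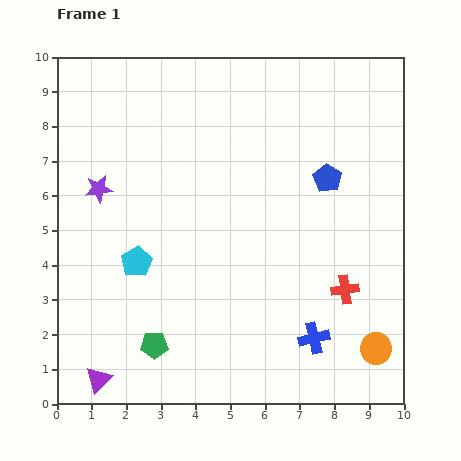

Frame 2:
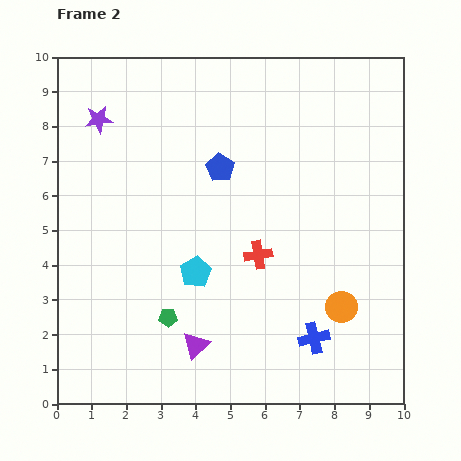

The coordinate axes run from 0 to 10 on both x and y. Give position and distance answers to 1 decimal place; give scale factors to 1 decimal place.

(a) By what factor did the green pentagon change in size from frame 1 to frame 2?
0.7×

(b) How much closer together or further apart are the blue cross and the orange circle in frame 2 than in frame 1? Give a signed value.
-0.6

Distance in frame 1: 1.8. Distance in frame 2: 1.2.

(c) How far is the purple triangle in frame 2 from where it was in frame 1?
3.0

The purple triangle moved from (1.2, 0.7) to (4.0, 1.7), a distance of √(2.8² + 1.0²) ≈ 3.0.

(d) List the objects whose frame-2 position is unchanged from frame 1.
the blue cross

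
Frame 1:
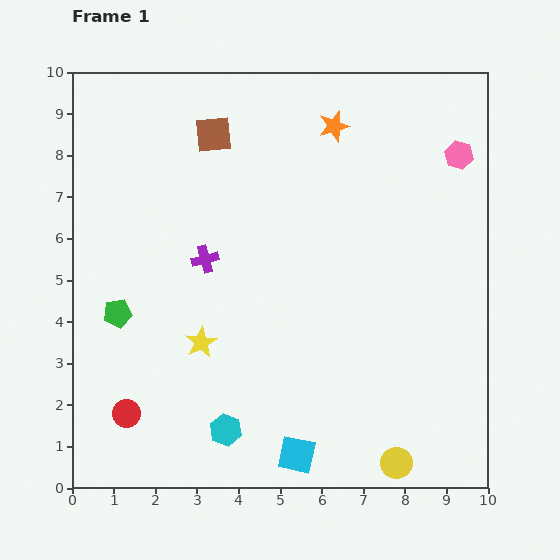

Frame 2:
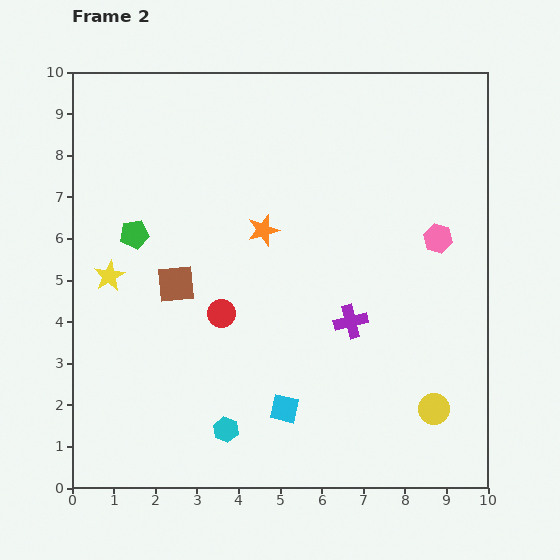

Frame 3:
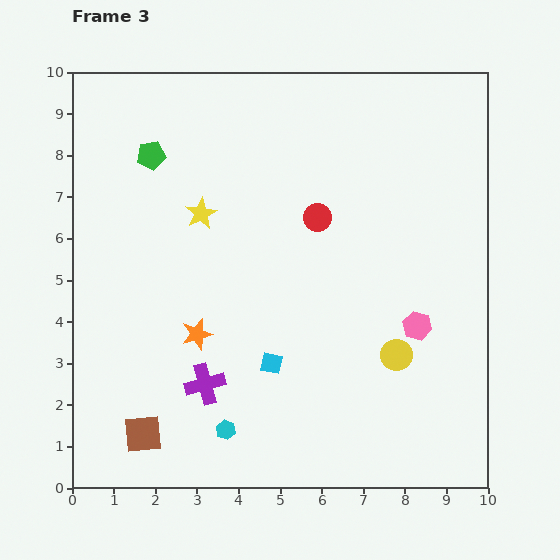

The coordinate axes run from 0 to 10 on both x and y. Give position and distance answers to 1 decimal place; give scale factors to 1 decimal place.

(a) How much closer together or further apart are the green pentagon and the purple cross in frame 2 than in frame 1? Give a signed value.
+3.1

Distance in frame 1: 2.5. Distance in frame 2: 5.6.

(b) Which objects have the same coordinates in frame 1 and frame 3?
the cyan hexagon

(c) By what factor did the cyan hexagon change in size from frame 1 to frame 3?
0.6×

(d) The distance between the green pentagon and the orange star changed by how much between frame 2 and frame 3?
+1.3

Distance in frame 2: 3.1. Distance in frame 3: 4.4.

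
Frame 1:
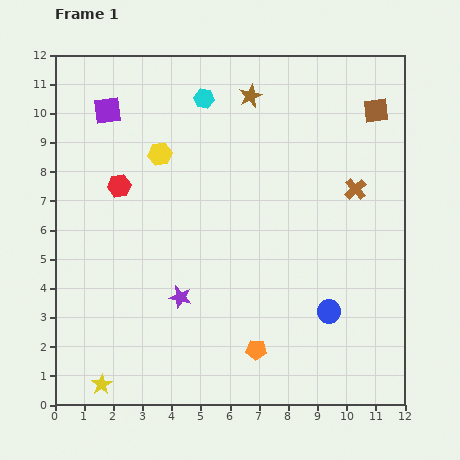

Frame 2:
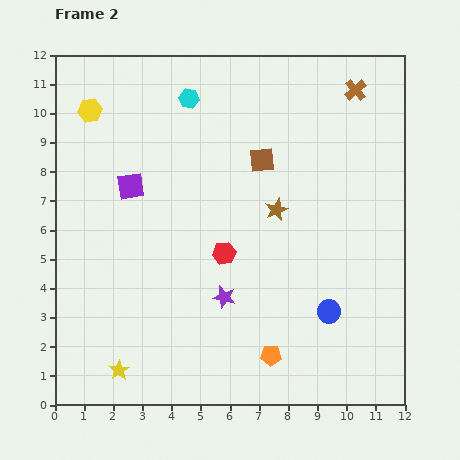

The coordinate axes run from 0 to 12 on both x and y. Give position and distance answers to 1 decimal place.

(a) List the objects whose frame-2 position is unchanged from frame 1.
the blue circle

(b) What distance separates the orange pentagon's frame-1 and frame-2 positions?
0.5

The orange pentagon moved from (6.9, 1.9) to (7.4, 1.7), a distance of √(0.5² + 0.2²) ≈ 0.5.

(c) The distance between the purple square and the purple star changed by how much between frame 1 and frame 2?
-1.9

Distance in frame 1: 6.9. Distance in frame 2: 5.0.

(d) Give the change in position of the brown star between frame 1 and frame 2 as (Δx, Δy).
(0.9, -3.9)

The brown star was at (6.7, 10.6) in frame 1 and (7.6, 6.7) in frame 2.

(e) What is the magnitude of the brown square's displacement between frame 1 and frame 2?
4.3

The brown square moved from (11.0, 10.1) to (7.1, 8.4), a distance of √(3.9² + 1.7²) ≈ 4.3.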